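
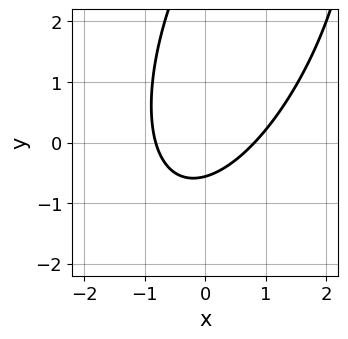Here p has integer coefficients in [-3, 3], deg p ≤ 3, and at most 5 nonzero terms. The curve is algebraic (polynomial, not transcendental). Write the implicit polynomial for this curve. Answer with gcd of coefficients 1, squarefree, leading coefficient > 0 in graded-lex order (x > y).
3*x^2 - 2*x*y + y^2 - 3*y - 2

deg p = 2.
Solving for integer coefficients yields p as stated.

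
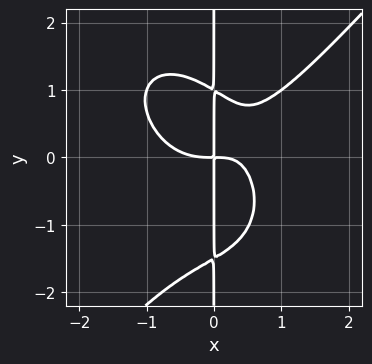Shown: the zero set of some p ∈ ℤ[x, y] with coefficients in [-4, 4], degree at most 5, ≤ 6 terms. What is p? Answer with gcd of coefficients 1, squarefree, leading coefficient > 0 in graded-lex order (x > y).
1. deg p = 4.
2. Against the integer gridlines: the visible y-axis segment lies entirely on the curve.
3. Putting this together gives p.

3*x^4 - 2*x*y^3 - 3*x^2*y - x*y^2 + 3*x*y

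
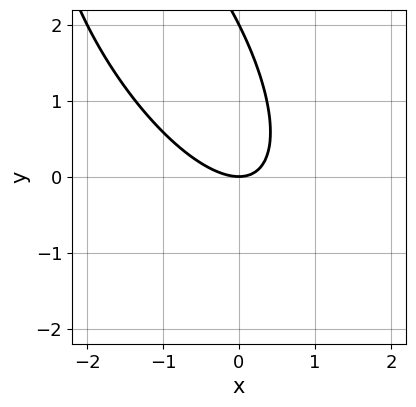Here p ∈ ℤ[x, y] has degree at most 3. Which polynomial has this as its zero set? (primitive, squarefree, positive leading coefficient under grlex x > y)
Degree: a generic line meets the curve in up to 2 points, so deg p = 2.
From the axis intercepts and sections: one x-axis crossing is at x = 0; among the integer gridlines, it crosses the y-axis at y ∈ {0, 2}.
The integer polynomial consistent with all of this is the stated p.

2*x^2 + 2*x*y + y^2 - 2*y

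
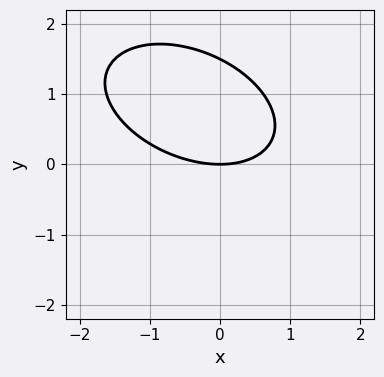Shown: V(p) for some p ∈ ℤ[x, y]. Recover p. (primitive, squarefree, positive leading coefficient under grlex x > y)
The degree is 2 — no degree-1 curve has this shape.
From the axis intercepts and sections: it meets the y-axis at y = 0 (among the integer gridlines); it meets the x-axis at x = 0 (among the integer gridlines).
Putting this together gives p.

x^2 + x*y + 2*y^2 - 3*y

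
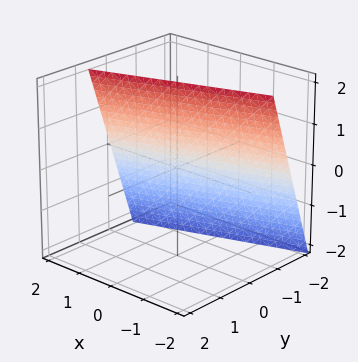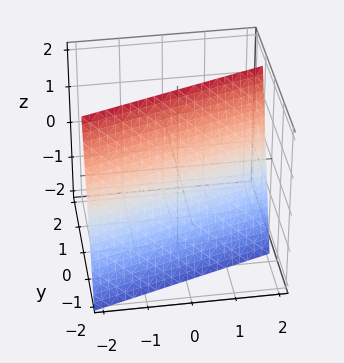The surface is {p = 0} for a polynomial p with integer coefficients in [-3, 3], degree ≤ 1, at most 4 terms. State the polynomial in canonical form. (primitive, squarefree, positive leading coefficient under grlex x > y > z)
1. Degree: every cross-section is a straight line — this is a plane, so deg p = 1.
2. From the axis intercepts and sections: one x-axis crossing is at x = 2; one z-axis crossing is at z = 2.
3. Putting this together gives p.

x - 3*y + z - 2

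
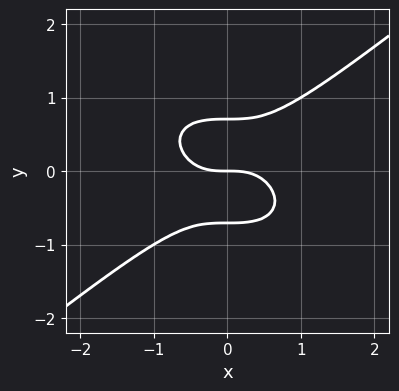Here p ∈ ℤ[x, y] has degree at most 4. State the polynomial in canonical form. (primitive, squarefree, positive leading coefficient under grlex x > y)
x^3 - 2*y^3 + y

Degree: the shape is more complex than any degree-2 curve, so deg p = 3.
Checking where it meets the axes: it meets the y-axis at y = 0 (among the integer gridlines); it meets the x-axis at x = 0 (among the integer gridlines).
The integer polynomial consistent with all of this is the stated p.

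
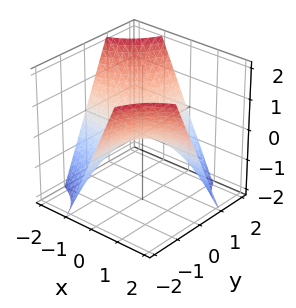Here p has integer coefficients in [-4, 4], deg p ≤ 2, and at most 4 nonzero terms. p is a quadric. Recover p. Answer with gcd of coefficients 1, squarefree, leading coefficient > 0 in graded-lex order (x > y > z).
(a) deg p = 2.
(b) Observable constraints: one z-axis crossing is at z = 0; every point of the x-axis in the box is on the surface; every point of the y-axis in the box is on the surface.
(c) Fitting integer coefficients to these (and the overall shape) gives p.

x*y + z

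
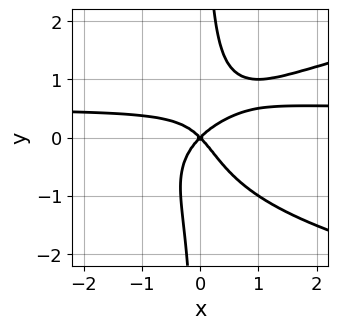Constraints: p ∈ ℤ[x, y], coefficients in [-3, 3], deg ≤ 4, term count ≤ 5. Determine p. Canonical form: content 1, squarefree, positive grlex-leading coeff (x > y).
2*x*y^3 - 2*x^2*y + x^2 - y^2

First, degree: a generic line meets the curve in up to 4 points, so deg p = 4.
Next, reading off the gridlines: one y-axis crossing is at y = 0; it crosses the x-axis at the gridline x = 0.
Finally, assembling these constraints gives the stated polynomial.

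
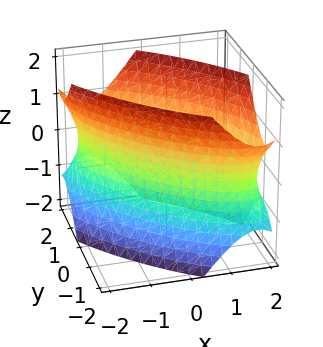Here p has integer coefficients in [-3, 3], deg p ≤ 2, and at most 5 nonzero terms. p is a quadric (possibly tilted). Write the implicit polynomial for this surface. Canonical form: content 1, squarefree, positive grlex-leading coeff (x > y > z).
First, degree: a generic line meets the surface in up to 2 points, so deg p = 2.
Then, from the visible intercepts: no z-intercept at any integer in the box.
Finally, fitting integer coefficients to these (and the overall shape) gives p.

2*x^2 + 3*x*y + 2*y^2 - z^2 - 3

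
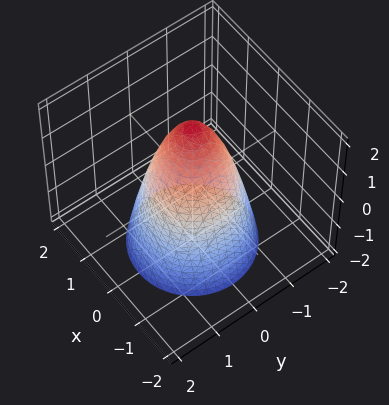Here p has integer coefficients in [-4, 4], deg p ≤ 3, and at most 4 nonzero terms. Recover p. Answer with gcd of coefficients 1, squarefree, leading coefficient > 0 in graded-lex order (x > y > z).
2*x^2 + 2*y^2 + z - 2

First, degree: a generic line meets the surface in up to 2 points, so deg p = 2.
Then, symmetry: the surface is invariant under rotation about z: p = q(x² + y², z).
Next, observable constraints: one z-axis crossing is at z = 2; a circular section at z = -1 has radius between 1 and 2.
Finally, assembling these constraints gives the stated polynomial. Check: (1, 0, 0) on the x-axis lies on the surface, and p(1, 0, 0) = 0. ✓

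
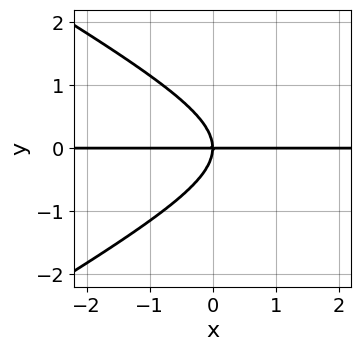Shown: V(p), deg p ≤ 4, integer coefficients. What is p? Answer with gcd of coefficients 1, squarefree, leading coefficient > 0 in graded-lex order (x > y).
First, degree: a generic line meets the curve in up to 3 points, so deg p = 3.
Next, from the axis intercepts and sections: one y-axis crossing is at y = 0; the visible x-axis segment lies entirely on the curve.
Finally, matching integer coefficients to the picture gives p.

x^2*y - 3*y^3 - 3*x*y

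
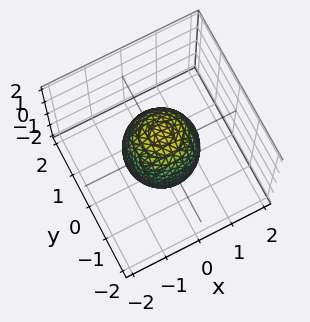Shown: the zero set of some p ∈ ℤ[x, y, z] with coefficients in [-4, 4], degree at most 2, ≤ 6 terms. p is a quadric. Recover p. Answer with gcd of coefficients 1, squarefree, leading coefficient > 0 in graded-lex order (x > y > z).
2*x^2 + 2*y^2 + z^2 - 2

1. deg p = 2. A closed, bounded, convex surface; a quadric.
2. Symmetries: it's symmetric under z → −z, forcing even powers of z; the surface is invariant under rotation about z: p = q(x² + y², z).
3. Against the integer gridlines: a circular section at z = -1 has radius between 0 and 1; the y-axis gridline crossings are at y ∈ {-1, 1}; among the integer gridlines, it crosses the x-axis at x ∈ {-1, 1}.
4. Putting this together gives p.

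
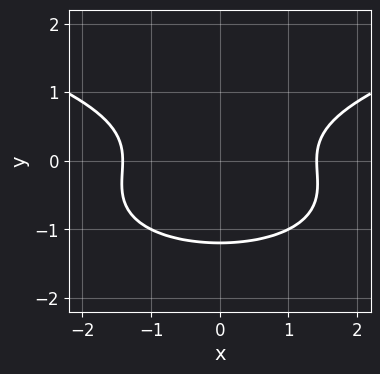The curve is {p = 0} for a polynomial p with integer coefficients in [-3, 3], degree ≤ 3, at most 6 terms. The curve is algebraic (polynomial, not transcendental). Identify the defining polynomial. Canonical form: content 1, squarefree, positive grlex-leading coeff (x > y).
2*y^3 - x^2 + y^2 + 2

(a) deg p = 3. A generic line meets the curve in up to 3 points.
(b) Symmetries: it's symmetric under x → −x, forcing even powers of x.
(c) Putting this together gives p.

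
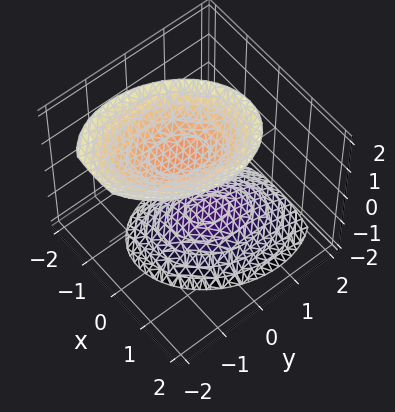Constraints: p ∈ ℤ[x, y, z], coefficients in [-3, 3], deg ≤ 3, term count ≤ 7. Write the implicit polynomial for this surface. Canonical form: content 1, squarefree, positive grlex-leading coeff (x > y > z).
3*x^2 - x*y + 2*y^2 + y*z - 2*z^2 + 3

First, there are 2 components. Treating them together as one polynomial.
Then, degree: the shape is more complex than any degree-1 surface, so deg p = 2.
Next, against the integer gridlines: the surface avoids every integer x-axis point in the box; no y-intercept at any integer in the box.
Finally, fitting integer coefficients to these (and the overall shape) gives p.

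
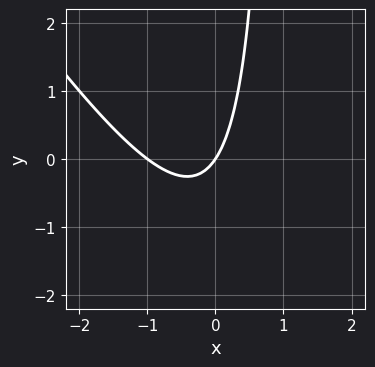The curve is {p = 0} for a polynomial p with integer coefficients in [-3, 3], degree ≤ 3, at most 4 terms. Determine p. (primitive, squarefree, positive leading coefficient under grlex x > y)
1. The degree is 2 — a generic line meets the curve in up to 2 points.
2. From the visible intercepts: the x-axis gridline crossings are at x ∈ {-1, 0}; it crosses the y-axis at the gridline y = 0.
3. Solving for integer coefficients yields p as stated.

3*x^2 + 2*x*y + 3*x - 2*y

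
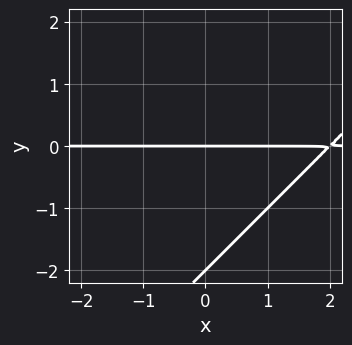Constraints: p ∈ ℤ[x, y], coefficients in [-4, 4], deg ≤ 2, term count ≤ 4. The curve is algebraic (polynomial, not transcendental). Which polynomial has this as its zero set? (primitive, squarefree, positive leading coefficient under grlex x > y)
x*y - y^2 - 2*y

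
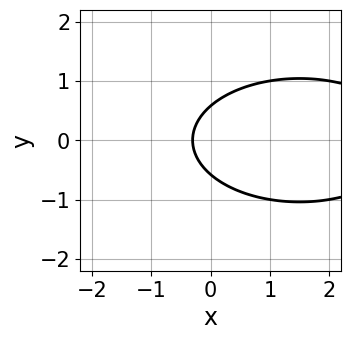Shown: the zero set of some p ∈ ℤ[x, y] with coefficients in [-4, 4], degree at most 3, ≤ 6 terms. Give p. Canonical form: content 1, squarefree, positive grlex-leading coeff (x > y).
x^2 + 3*y^2 - 3*x - 1

(a) Degree: no degree-1 curve has this shape, so deg p = 2.
(b) Symmetries: mirror symmetry y ↦ −y ⇒ only even powers of y.
(c) Fitting integer coefficients to these (and the overall shape) gives p.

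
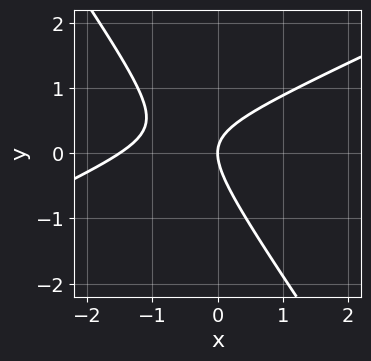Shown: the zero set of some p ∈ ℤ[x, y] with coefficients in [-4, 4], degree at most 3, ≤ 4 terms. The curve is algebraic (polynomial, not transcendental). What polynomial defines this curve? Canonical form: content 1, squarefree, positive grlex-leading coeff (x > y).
2*x^2 - 3*x*y - 3*y^2 + 3*x

1. The degree is 2 — the shape is more complex than any degree-1 curve.
2. From the visible intercepts: it crosses the y-axis at the gridline y = 0; it crosses the x-axis at the gridline x = 0.
3. These observations pin down the coefficients.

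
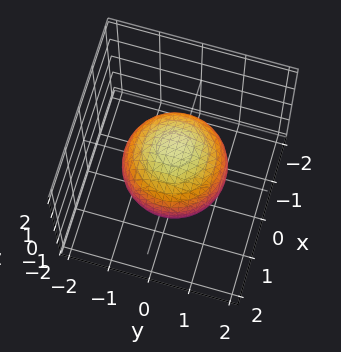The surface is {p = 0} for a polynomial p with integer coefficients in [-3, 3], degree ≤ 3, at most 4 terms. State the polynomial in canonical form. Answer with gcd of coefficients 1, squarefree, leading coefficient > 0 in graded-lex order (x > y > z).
Degree: the shape is more complex than any degree-1 surface, so deg p = 2.
Symmetries: rotational symmetry about the z-axis ⇒ p depends on x, y only through x² + y².
Checking where it meets the axes: a circular section at z = 1 has radius between 0 and 1.
Assembling these constraints gives the stated polynomial.

2*x^2 + 2*y^2 + 2*z^2 - 3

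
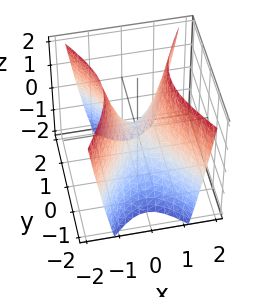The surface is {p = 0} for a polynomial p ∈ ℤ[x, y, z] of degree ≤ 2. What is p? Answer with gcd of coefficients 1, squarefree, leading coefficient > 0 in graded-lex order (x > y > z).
2*x^2 - y^2 - z

(a) Degree: a saddle surface; a quadric, so deg p = 2.
(b) Symmetries: the y ↦ −y reflection is a symmetry, so y appears only in even powers; mirror symmetry x ↦ −x ⇒ only even powers of x.
(c) From the visible intercepts: it crosses the x-axis at the gridline x = 0; one y-axis crossing is at y = 0; one z-axis crossing is at z = 0.
(d) Putting this together gives p.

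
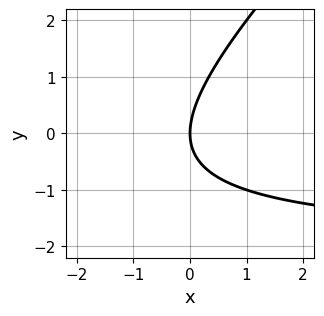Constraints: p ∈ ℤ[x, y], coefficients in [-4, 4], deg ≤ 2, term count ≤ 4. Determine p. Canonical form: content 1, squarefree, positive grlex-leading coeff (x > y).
x*y - y^2 + 2*x

Degree: a generic line meets the curve in up to 2 points, so deg p = 2.
Checking where it meets the axes: it crosses the x-axis at the gridline x = 0; it crosses the y-axis at the gridline y = 0.
Together with the visible shape, these determine p as stated.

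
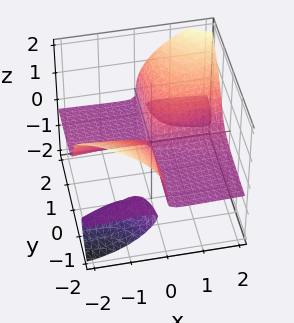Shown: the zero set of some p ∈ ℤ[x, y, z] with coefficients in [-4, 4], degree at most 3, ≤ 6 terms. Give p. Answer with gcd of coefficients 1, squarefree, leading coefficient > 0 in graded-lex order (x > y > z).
(a) I count 3 distinct pieces. Treating them together as one polynomial.
(b) The degree is 3 — the shape is more complex than any degree-2 surface.
(c) Against the integer gridlines: it meets the z-axis at z = 0 (among the integer gridlines); the visible y-axis segment lies entirely on the surface; the visible x-axis segment lies entirely on the surface.
(d) Fitting integer coefficients to these (and the overall shape) gives p.

x^2*z - 3*x*y*z + 2*z^3 - x*y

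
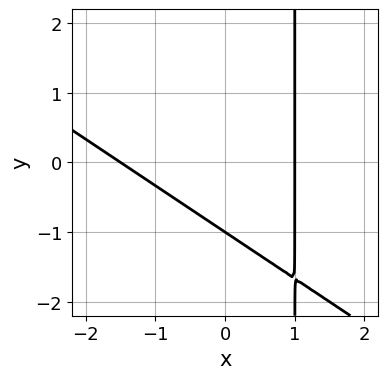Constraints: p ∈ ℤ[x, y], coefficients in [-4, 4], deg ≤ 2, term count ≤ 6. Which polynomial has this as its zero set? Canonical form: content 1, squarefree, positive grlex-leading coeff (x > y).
2*x^2 + 3*x*y + x - 3*y - 3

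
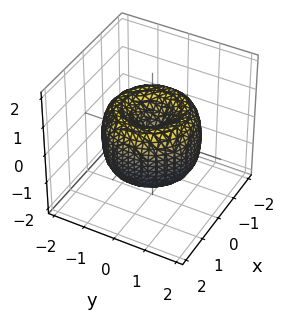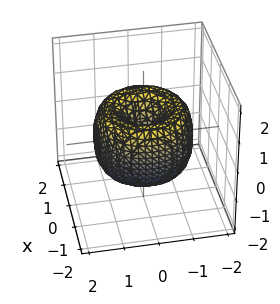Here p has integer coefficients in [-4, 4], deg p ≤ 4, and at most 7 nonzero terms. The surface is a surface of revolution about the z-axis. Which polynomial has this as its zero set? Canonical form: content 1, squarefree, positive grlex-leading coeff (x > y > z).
x^4 + 2*x^2*y^2 + y^4 - 2*x^2 - 2*y^2 + z^2

First, degree: a generic line meets the surface in up to 4 points, so deg p = 4.
Then, symmetries: the z-axis is an axis of rotation, so x and y enter only as x² + y².
Then, from the visible intercepts: one y-axis crossing is at y = 0; it crosses the x-axis at the gridline x = 0.
Finally, putting this together gives p.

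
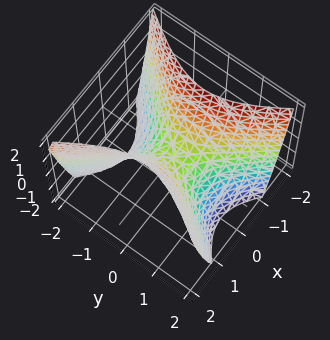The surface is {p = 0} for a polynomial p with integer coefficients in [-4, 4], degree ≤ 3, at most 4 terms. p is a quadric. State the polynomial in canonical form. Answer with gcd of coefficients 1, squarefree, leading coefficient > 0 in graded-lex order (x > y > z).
First, degree: a saddle surface; a quadric, so deg p = 2.
Next, symmetries: it's symmetric under x → −x, forcing even powers of x; it's symmetric under y → −y, forcing even powers of y.
Next, against the integer gridlines: it crosses the y-axis at the gridline y = 0; one x-axis crossing is at x = 0; it crosses the z-axis at the gridline z = 0.
Finally, assembling these constraints gives the stated polynomial.

3*x^2 - 2*y^2 - 2*z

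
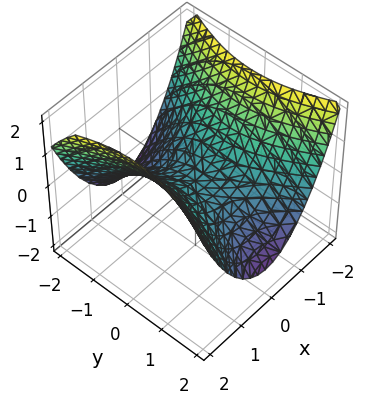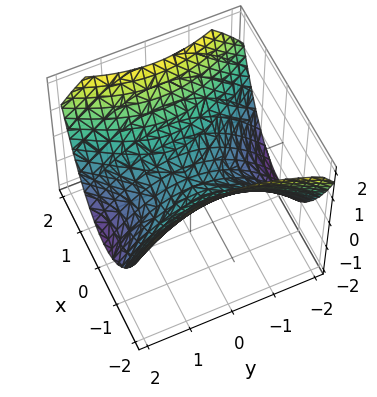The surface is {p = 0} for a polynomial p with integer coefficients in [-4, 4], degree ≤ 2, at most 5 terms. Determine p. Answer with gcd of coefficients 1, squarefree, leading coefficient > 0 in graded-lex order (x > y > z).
(a) Degree: a hyperbolic paraboloid; a quadric, so deg p = 2.
(b) Symmetries: mirror symmetry y ↦ −y ⇒ only even powers of y; mirror symmetry x ↦ −x ⇒ only even powers of x.
(c) Observable constraints: one x-axis crossing is at x = 0; it meets the y-axis at y = 0 (among the integer gridlines); it crosses the z-axis at the gridline z = 0.
(d) Putting this together gives p.

2*x^2 - y^2 - 3*z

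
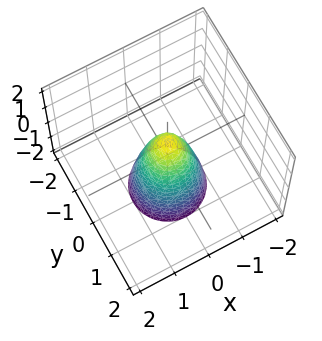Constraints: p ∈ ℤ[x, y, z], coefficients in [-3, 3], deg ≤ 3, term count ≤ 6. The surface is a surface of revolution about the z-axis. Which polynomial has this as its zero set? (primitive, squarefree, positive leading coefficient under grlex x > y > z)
3*x^2 + 3*y^2 + z - 1

First, the degree is 2 — the shape is more complex than any degree-1 surface.
Next, symmetries: rotational symmetry about the z-axis ⇒ p depends on x, y only through x² + y².
Next, against the integer gridlines: a circular section at z = -2 has radius exactly 1; it crosses the z-axis at the gridline z = 1.
Finally, solving for integer coefficients yields p as stated.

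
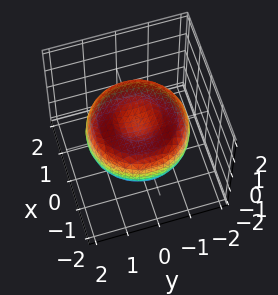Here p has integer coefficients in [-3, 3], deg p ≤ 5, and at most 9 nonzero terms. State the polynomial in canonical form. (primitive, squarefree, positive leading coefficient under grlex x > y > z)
x^4 + 2*x^2*y^2 + y^4 - 2*x^2 - 2*y^2 + 3*z^2 - 1

First, the degree is 4 — the shape is more complex than any degree-3 surface.
Then, symmetry: every cross-section ⟂ z is a circle, so x, y appear only via x² + y².
Then, reading off the gridlines: a circular section at z = 0 has radius between 1 and 2.
Finally, fitting integer coefficients to these (and the overall shape) gives p.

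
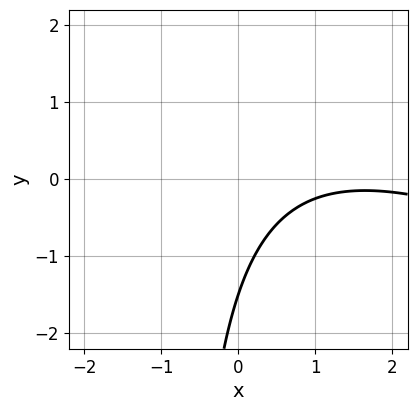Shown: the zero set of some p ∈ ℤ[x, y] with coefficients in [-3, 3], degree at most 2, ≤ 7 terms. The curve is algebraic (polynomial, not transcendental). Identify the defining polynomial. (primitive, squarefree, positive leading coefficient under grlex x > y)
x^2 + 2*x*y - 3*x + 2*y + 3

(a) deg p = 2.
(b) From the axis intercepts and sections: no x-intercept at any integer in the box.
(c) These observations pin down the coefficients.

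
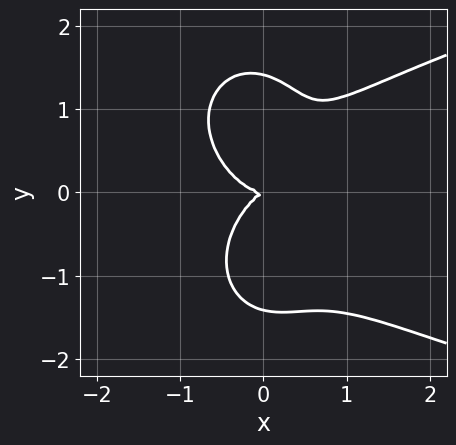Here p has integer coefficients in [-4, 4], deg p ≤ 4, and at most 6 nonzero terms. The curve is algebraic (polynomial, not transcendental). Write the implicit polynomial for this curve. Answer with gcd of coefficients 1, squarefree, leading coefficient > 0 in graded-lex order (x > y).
First, deg p = 4. A generic line meets the curve in up to 4 points.
Next, reading off the gridlines: one x-axis crossing is at x = 0; it meets the y-axis at y = 0 (among the integer gridlines).
Finally, fitting integer coefficients to these (and the overall shape) gives p.

2*x^2*y^2 + y^4 - 3*x^3 + x*y - 2*y^2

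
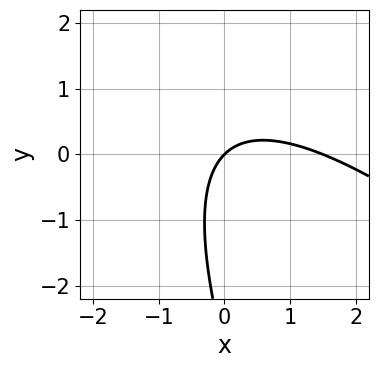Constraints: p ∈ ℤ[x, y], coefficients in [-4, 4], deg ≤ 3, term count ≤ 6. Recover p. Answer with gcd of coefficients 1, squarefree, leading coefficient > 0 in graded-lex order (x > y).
deg p = 2. A generic line meets the curve in up to 2 points.
Observable constraints: one y-axis crossing is at y = 0; it crosses the x-axis at the gridline x = 0.
Putting this together gives p.

2*x^2 + 3*x*y + y^2 - 3*x + 3*y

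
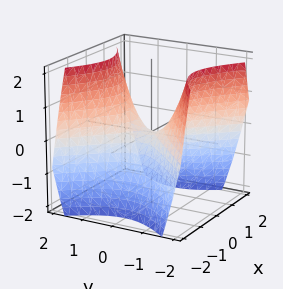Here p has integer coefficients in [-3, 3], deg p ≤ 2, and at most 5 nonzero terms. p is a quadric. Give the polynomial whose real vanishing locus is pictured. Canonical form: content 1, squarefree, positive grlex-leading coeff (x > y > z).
x^2 - y^2 + z

Degree: a saddle surface; a quadric, so deg p = 2.
Symmetries: it's symmetric under y → −y, forcing even powers of y; the x ↦ −x reflection is a symmetry, so x appears only in even powers.
From the visible intercepts: it crosses the y-axis at the gridline y = 0; one x-axis crossing is at x = 0.
Solving for integer coefficients yields p as stated.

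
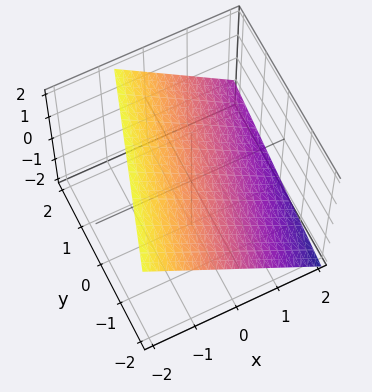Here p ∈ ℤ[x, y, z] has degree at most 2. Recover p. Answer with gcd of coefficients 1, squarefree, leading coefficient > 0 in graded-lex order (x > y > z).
3*x - y + 3*z - 2

(a) Degree: every cross-section is a straight line — this is a plane, so deg p = 1.
(b) From the axis intercepts and sections: it meets the y-axis at y = -2 (among the integer gridlines).
(c) Fitting integer coefficients to these (and the overall shape) gives p.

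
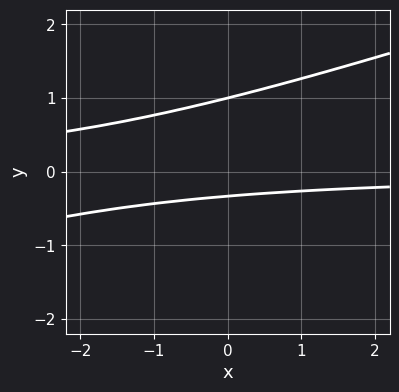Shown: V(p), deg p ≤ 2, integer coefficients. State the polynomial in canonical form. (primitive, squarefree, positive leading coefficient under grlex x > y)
x*y - 3*y^2 + 2*y + 1

1. Degree: no degree-1 curve has this shape, so deg p = 2.
2. From the axis intercepts and sections: one y-axis crossing is at y = 1; it misses every integer gridline on the x-axis.
3. Solving for integer coefficients yields p as stated.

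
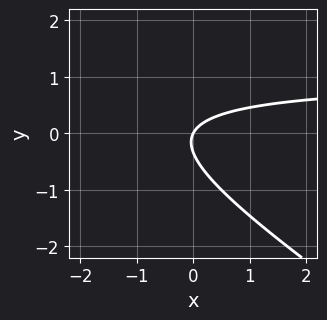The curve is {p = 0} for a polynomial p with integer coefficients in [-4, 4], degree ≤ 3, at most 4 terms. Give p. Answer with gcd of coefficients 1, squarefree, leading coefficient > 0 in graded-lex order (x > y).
2*x*y + 3*y^2 - 2*x + y

The degree is 2 — the shape is more complex than any degree-1 curve.
From the axis intercepts and sections: it meets the x-axis at x = 0 (among the integer gridlines); it meets the y-axis at y = 0 (among the integer gridlines).
The integer polynomial consistent with all of this is the stated p.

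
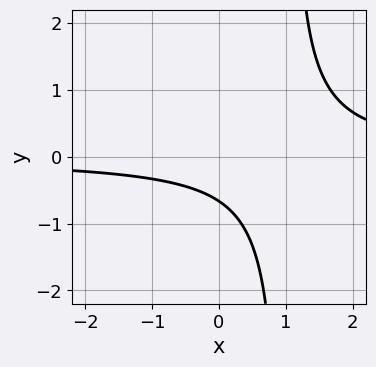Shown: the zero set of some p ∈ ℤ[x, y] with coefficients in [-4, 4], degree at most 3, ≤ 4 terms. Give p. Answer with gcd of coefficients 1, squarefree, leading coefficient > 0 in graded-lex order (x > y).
(a) The degree is 2 — a generic line meets the curve in up to 2 points.
(b) Against the integer gridlines: it misses every integer gridline on the x-axis.
(c) These observations pin down the coefficients.

3*x*y - 3*y - 2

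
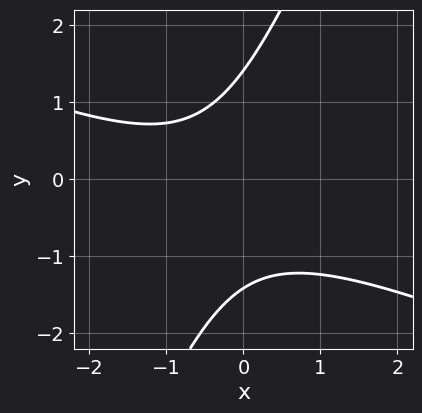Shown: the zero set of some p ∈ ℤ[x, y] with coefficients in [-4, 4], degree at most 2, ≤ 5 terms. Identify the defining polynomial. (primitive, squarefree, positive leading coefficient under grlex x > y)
x^2 + 2*x*y - y^2 + x + 2

deg p = 2.
Against the integer gridlines: the curve avoids every integer x-axis point in the box.
These observations pin down the coefficients.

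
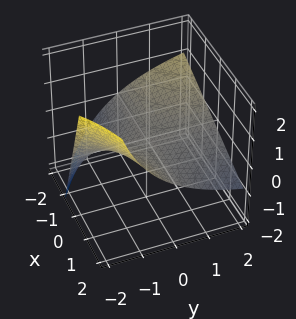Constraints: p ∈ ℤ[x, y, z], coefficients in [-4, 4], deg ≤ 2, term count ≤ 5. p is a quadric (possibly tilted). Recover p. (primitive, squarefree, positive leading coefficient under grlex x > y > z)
x*y + y*z + 3*z

First, deg p = 2. No degree-1 surface has this shape.
Next, observable constraints: it meets the z-axis at z = 0 (among the integer gridlines); the visible y-axis segment lies entirely on the surface; every point of the x-axis in the box is on the surface.
Finally, together with the visible shape, these determine p as stated.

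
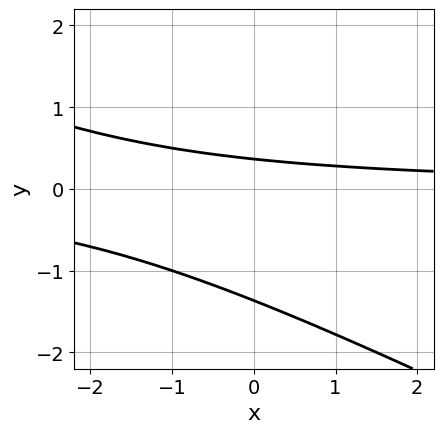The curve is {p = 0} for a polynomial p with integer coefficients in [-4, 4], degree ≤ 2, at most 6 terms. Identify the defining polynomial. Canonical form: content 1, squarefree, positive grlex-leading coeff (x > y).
x*y + 2*y^2 + 2*y - 1

(a) Degree: no degree-1 curve has this shape, so deg p = 2.
(b) Reading off the gridlines: it misses every integer gridline on the x-axis.
(c) Fitting integer coefficients to these (and the overall shape) gives p.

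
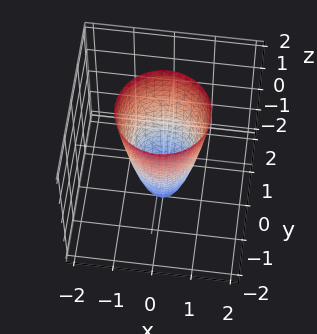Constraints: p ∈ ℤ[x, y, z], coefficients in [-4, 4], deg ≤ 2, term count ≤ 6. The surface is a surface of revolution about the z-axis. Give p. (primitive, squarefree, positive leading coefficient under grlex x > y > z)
3*x^2 + 3*y^2 - z - 2

(a) Degree: the shape is more complex than any degree-1 surface, so deg p = 2.
(b) Symmetry: every cross-section ⟂ z is a circle, so x, y appear only via x² + y².
(c) Observable constraints: a circular section at z = -1 has radius between 0 and 1; it crosses the z-axis at the gridline z = -2.
(d) The integer polynomial consistent with all of this is the stated p.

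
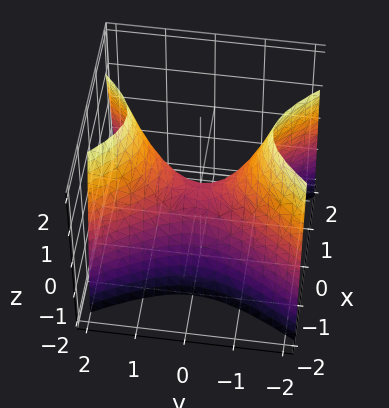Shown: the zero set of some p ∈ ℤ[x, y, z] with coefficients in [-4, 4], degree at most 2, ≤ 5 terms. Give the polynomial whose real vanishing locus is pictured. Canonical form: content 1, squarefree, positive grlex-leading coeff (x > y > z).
2*x^2 - y^2 + z

(a) The degree is 2 — a hyperbolic paraboloid; a quadric.
(b) Symmetries: it's symmetric under x → −x, forcing even powers of x; the y ↦ −y reflection is a symmetry, so y appears only in even powers.
(c) Reading off the gridlines: it meets the z-axis at z = 0 (among the integer gridlines); one y-axis crossing is at y = 0; one x-axis crossing is at x = 0.
(d) Matching integer coefficients to the picture gives p.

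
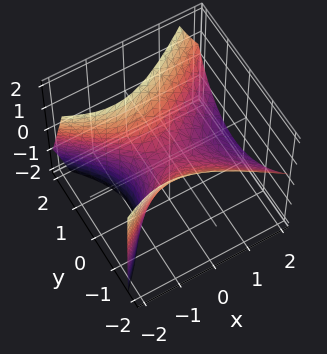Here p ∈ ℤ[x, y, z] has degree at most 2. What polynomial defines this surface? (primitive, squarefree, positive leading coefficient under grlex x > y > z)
2*x^2 + 2*x*z - 3*y^2 - y*z + 3*z

First, degree: a generic line meets the surface in up to 2 points, so deg p = 2.
Next, from the axis intercepts and sections: it crosses the z-axis at the gridline z = 0; it crosses the x-axis at the gridline x = 0.
Finally, matching integer coefficients to the picture gives p.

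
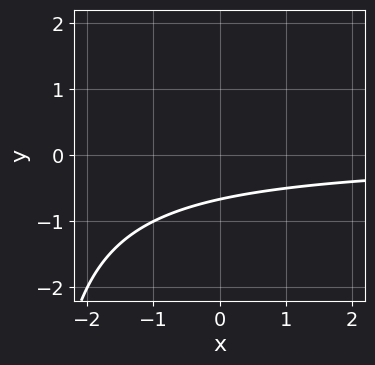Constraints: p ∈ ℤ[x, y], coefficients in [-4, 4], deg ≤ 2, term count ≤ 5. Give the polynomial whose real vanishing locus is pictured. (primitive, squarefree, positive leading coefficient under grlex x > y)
deg p = 2. A generic line meets the curve in up to 2 points.
Against the integer gridlines: the curve avoids every integer x-axis point in the box.
These observations pin down the coefficients.

x*y + 3*y + 2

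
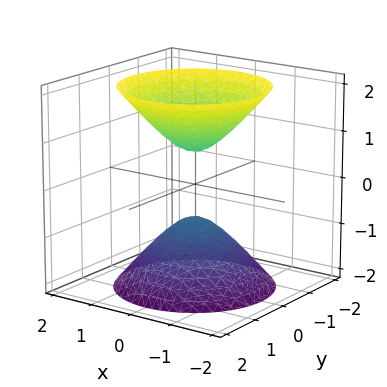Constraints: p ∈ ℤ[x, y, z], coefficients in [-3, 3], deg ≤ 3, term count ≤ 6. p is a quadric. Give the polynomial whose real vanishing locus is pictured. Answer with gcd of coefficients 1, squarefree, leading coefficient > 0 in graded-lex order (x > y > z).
3*x^2 + 3*y^2 - 2*z^2 + 1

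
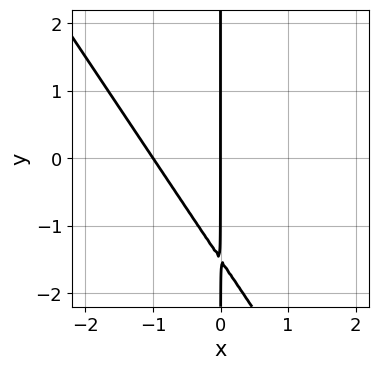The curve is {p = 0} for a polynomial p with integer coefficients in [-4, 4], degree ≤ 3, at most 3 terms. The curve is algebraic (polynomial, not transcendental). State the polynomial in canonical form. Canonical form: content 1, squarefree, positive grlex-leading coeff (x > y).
3*x^2 + 2*x*y + 3*x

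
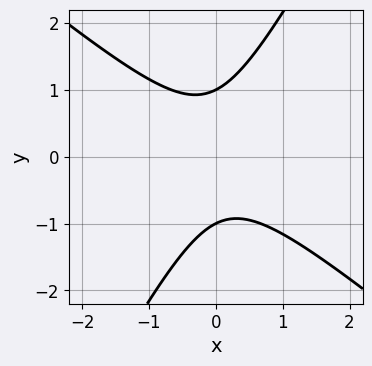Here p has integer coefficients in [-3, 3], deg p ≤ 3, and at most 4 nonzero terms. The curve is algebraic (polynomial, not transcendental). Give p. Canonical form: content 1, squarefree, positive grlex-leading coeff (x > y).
3*x^2 + 2*x*y - 2*y^2 + 2

(a) Degree: the shape is more complex than any degree-1 curve, so deg p = 2.
(b) Observable constraints: no x-intercept at any integer in the box; the y-axis gridline crossings are at y ∈ {-1, 1}.
(c) Fitting integer coefficients to these (and the overall shape) gives p.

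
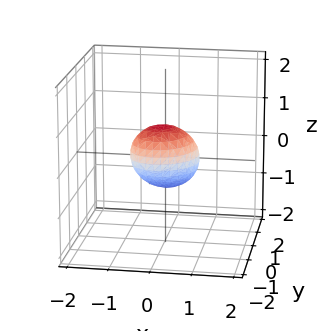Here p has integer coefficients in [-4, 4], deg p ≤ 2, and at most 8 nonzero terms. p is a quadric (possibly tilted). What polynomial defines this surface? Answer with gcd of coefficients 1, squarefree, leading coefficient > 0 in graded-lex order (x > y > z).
Degree: no degree-1 surface has this shape, so deg p = 2.
The integer polynomial consistent with all of this is the stated p.

3*x^2 - x*y + 3*y^2 + 2*y*z + 3*z^2 - 2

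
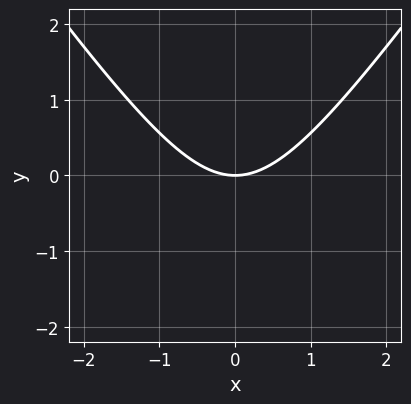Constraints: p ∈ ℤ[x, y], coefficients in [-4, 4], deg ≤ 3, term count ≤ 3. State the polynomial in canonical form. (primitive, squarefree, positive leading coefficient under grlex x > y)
2*x^2 - y^2 - 3*y

(a) deg p = 2. The shape is more complex than any degree-1 curve.
(b) Symmetries: the x ↦ −x reflection is a symmetry, so x appears only in even powers.
(c) Checking where it meets the axes: one x-axis crossing is at x = 0; it crosses the y-axis at the gridline y = 0.
(d) These observations pin down the coefficients.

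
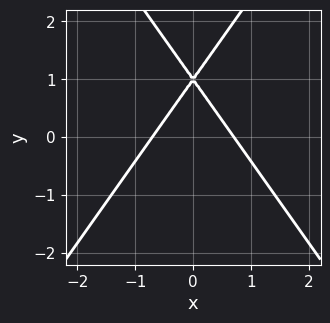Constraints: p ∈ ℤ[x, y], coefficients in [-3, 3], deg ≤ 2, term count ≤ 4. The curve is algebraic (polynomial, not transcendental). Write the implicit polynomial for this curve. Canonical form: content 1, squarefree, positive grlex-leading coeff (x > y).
The degree is 2 — the shape is more complex than any degree-1 curve.
Symmetries: mirror symmetry x ↦ −x ⇒ only even powers of x.
Reading off the gridlines: it meets the y-axis at y = 1 (among the integer gridlines).
Matching integer coefficients to the picture gives p.

2*x^2 - y^2 + 2*y - 1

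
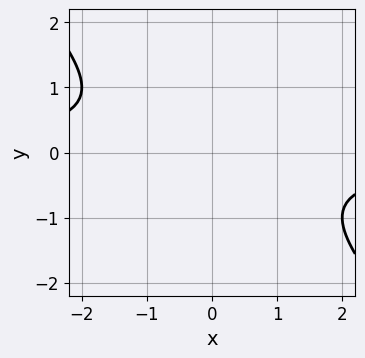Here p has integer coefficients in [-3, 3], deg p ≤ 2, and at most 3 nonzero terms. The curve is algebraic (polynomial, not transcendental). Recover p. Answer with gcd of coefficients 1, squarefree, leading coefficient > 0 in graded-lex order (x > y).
x*y + y^2 + 1

(a) deg p = 2. The shape is more complex than any degree-1 curve.
(b) Against the integer gridlines: no x-intercept at any integer in the box; the curve avoids every integer y-axis point in the box.
(c) Together with the visible shape, these determine p as stated.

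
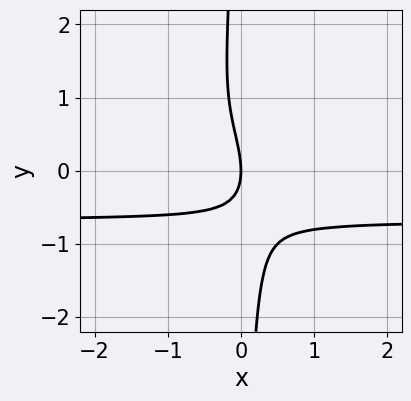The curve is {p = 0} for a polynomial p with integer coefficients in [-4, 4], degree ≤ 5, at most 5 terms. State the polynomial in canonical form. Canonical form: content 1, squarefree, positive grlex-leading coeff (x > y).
2*x*y^3 + 2*x*y + y^2 + 2*x

First, degree: a generic line meets the curve in up to 4 points, so deg p = 4.
Next, against the integer gridlines: it crosses the x-axis at the gridline x = 0; it meets the y-axis at y = 0 (among the integer gridlines).
Finally, assembling these constraints gives the stated polynomial.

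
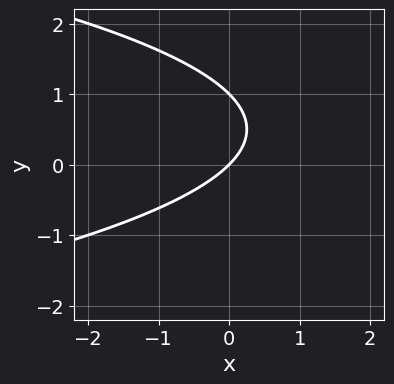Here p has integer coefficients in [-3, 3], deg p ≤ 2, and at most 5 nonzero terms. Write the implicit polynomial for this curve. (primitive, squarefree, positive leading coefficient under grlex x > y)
y^2 + x - y

1. The degree is 2 — a generic line meets the curve in up to 2 points.
2. Observable constraints: it crosses the x-axis at the gridline x = 0; among the integer gridlines, it crosses the y-axis at y ∈ {0, 1}.
3. Solving for integer coefficients yields p as stated.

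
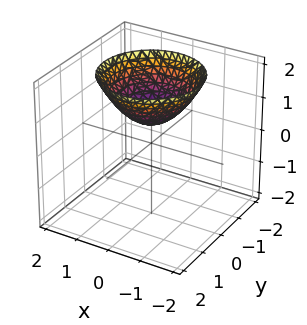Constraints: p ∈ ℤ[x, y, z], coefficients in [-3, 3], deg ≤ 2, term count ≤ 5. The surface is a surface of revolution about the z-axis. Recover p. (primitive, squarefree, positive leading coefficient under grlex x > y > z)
2*x^2 + 2*y^2 - 3*z + 2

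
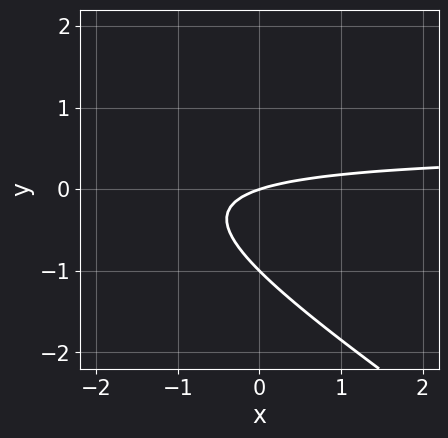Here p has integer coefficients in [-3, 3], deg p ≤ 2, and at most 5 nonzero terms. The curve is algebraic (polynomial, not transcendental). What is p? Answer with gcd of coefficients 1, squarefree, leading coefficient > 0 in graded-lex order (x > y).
2*x*y + 3*y^2 - x + 3*y

First, the degree is 2 — a generic line meets the curve in up to 2 points.
Then, observable constraints: the y-axis gridline crossings are at y ∈ {-1, 0}; it crosses the x-axis at the gridline x = 0.
Finally, putting this together gives p.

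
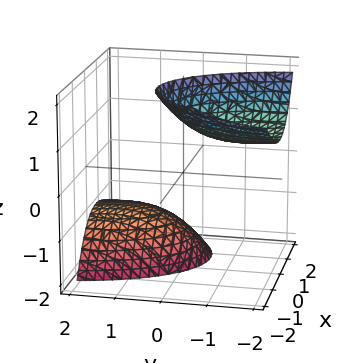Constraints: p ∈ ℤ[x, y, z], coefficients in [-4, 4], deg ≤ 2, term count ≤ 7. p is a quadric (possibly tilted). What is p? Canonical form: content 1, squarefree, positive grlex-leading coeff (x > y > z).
3*x^2 + 2*x*z + y^2 + 3*y*z - z^2 + 3

1. The picture has 2 separate pieces. Treating them together as one polynomial.
2. The degree is 2 — no degree-1 surface has this shape.
3. Reading off the gridlines: the surface avoids every integer y-axis point in the box; the surface avoids every integer x-axis point in the box.
4. Assembling these constraints gives the stated polynomial.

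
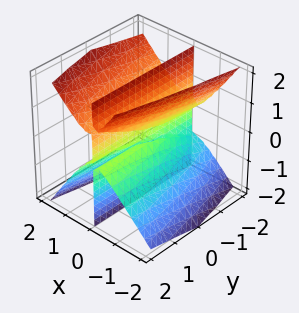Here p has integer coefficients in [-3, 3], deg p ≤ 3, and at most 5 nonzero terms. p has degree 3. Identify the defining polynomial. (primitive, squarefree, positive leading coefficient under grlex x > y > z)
3*x^3 - x^2*z + x*y*z - 2*x*z^2

(a) I count 2 distinct pieces. Treating them together as one polynomial.
(b) Degree: no degree-2 surface has this shape, so deg p = 3.
(c) Reading off the gridlines: the visible y-axis segment lies entirely on the surface; the visible z-axis segment lies entirely on the surface; it meets the x-axis at x = 0 (among the integer gridlines).
(d) Together with the visible shape, these determine p as stated.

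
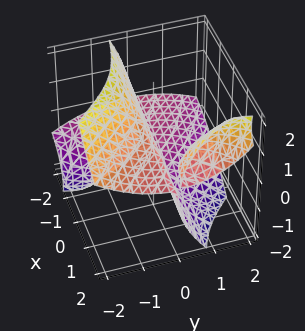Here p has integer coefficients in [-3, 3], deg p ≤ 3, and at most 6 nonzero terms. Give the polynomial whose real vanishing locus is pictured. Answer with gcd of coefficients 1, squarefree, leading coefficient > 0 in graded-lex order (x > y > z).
3*x*y*z - y^3 - z^3 - y*z - y

(a) The picture has 3 separate pieces.
(b) Degree: the shape is more complex than any degree-2 surface, so deg p = 3.
(c) Checking where it meets the axes: one y-axis crossing is at y = 0; the visible x-axis segment lies entirely on the surface.
(d) Fitting integer coefficients to these (and the overall shape) gives p.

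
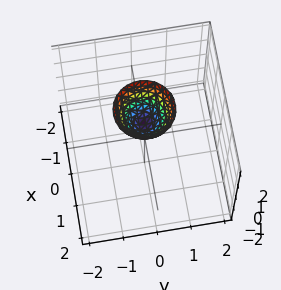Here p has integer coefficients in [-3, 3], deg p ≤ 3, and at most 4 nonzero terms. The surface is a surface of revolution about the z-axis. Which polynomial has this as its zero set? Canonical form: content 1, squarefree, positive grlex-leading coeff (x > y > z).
3*x^2 + 3*y^2 - 2*z + 2

First, degree: the shape is more complex than any degree-1 surface, so deg p = 2.
Next, symmetries: every cross-section ⟂ z is a circle, so x, y appear only via x² + y².
Then, against the integer gridlines: it crosses the z-axis at the gridline z = 1; it misses every integer gridline on the y-axis; a circular section at z = 2 has radius between 0 and 1; the surface avoids every integer x-axis point in the box.
Finally, putting this together gives p.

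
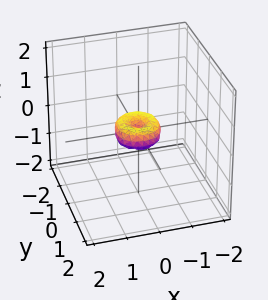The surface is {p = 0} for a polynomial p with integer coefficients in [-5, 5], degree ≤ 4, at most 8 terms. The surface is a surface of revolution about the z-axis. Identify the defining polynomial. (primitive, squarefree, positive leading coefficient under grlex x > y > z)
2*x^4 + 4*x^2*y^2 + 2*y^4 - x^2 - y^2 + z^2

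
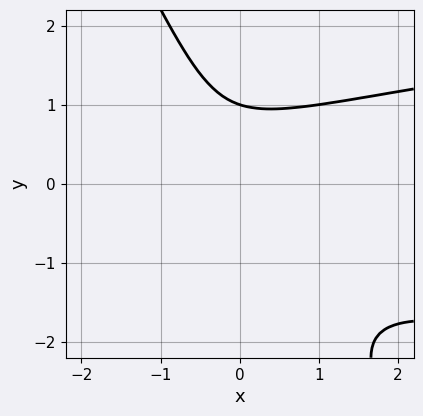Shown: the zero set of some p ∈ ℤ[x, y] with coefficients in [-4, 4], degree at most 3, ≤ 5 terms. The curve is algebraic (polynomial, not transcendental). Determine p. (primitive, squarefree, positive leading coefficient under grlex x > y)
2*x*y^2 + y^3 - x^2 - x - 1

1. deg p = 3. A generic line meets the curve in up to 3 points.
2. From the axis intercepts and sections: the curve avoids every integer x-axis point in the box; it crosses the y-axis at the gridline y = 1.
3. Putting this together gives p.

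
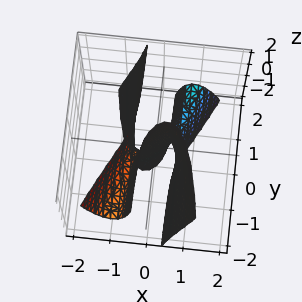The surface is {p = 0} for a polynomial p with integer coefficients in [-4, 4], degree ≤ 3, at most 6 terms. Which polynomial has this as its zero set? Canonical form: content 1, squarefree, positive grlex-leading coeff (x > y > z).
3*x^3 - x^2*y + x*y*z - x + y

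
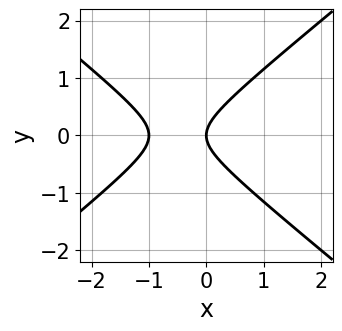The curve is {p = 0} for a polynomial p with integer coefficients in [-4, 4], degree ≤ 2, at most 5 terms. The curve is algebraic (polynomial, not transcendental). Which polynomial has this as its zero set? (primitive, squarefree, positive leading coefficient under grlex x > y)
1. Degree: no degree-1 curve has this shape, so deg p = 2.
2. Symmetries: the y ↦ −y reflection is a symmetry, so y appears only in even powers.
3. Observable constraints: among the integer gridlines, it crosses the x-axis at x ∈ {-1, 0}; one y-axis crossing is at y = 0.
4. The integer polynomial consistent with all of this is the stated p.

2*x^2 - 3*y^2 + 2*x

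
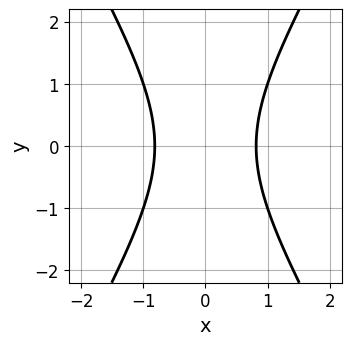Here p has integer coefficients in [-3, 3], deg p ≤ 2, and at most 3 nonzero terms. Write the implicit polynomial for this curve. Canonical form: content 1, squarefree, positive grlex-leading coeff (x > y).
(a) The degree is 2 — the shape is more complex than any degree-1 curve.
(b) Symmetries: mirror symmetry x ↦ −x ⇒ only even powers of x; mirror symmetry y ↦ −y ⇒ only even powers of y.
(c) Reading off the gridlines: no y-intercept at any integer in the box.
(d) Matching integer coefficients to the picture gives p.

3*x^2 - y^2 - 2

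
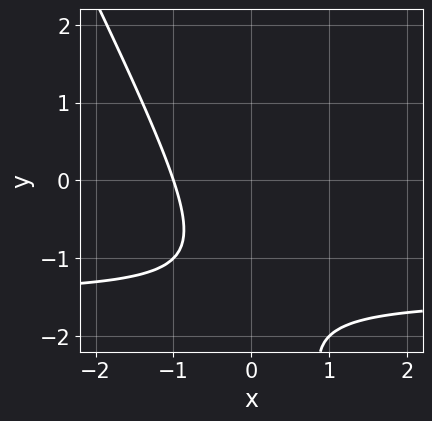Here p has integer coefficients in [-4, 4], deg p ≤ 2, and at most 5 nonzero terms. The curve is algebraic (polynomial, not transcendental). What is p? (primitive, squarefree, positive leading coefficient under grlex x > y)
deg p = 2. A generic line meets the curve in up to 2 points.
Against the integer gridlines: it misses every integer gridline on the y-axis; it meets the x-axis at x = -1 (among the integer gridlines).
Together with the visible shape, these determine p as stated.

2*x*y + y^2 + 3*x + 3*y + 3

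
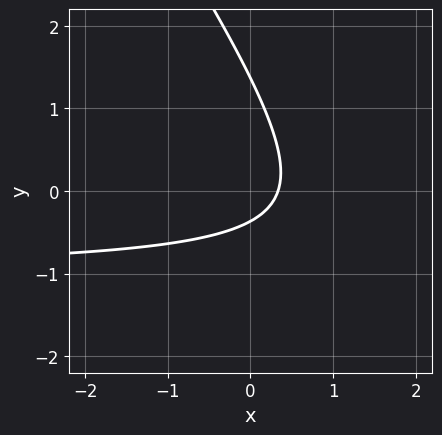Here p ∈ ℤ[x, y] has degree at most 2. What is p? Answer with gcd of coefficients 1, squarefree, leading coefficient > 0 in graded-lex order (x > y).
3*x*y + 2*y^2 + 3*x - 2*y - 1

1. The degree is 2 — the shape is more complex than any degree-1 curve.
2. Matching integer coefficients to the picture gives p.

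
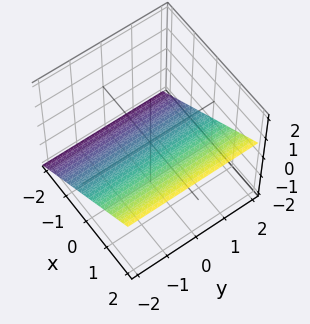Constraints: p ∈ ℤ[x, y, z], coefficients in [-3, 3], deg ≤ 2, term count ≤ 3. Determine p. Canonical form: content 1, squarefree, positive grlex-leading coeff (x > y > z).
2*x - 3*z - 2

(a) deg p = 1. Every cross-section is a straight line — this is a plane.
(b) Against the integer gridlines: one x-axis crossing is at x = 1; it misses every integer gridline on the y-axis.
(c) Putting this together gives p.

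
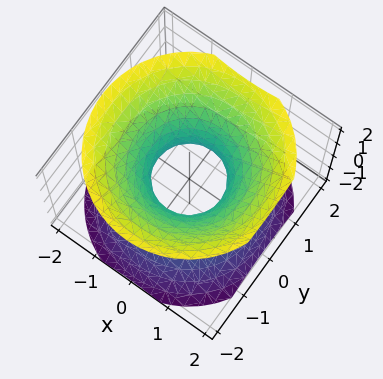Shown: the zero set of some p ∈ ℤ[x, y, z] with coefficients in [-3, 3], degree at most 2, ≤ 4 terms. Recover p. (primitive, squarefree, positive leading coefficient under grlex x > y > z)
deg p = 2. An hourglass — one-sheet hyperboloid; a quadric.
Symmetries: the z ↦ −z reflection is a symmetry, so z appears only in even powers; the surface is invariant under rotation about z: p = q(x² + y², z).
From the visible intercepts: a circular section at z = 0 has radius between 0 and 1; no z-intercept at any integer in the box.
Matching integer coefficients to the picture gives p.

3*x^2 + 3*y^2 - 3*z^2 - 2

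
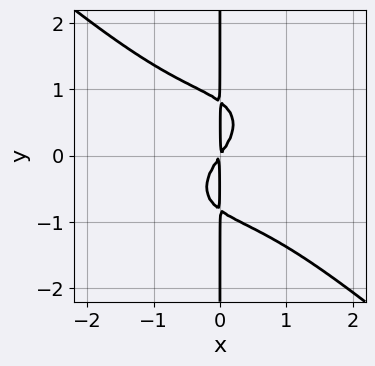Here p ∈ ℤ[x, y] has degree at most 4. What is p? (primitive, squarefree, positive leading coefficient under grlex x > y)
2*x^4 + 3*x*y^3 + 3*x^2 - 2*x*y

First, degree: the shape is more complex than any degree-3 curve, so deg p = 4.
Next, from the visible intercepts: every point of the y-axis in the box is on the curve.
Finally, together with the visible shape, these determine p as stated.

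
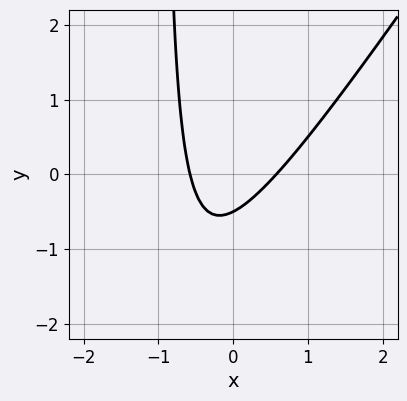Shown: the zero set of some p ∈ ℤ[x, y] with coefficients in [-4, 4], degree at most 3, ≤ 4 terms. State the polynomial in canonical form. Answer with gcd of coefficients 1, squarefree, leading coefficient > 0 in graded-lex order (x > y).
3*x^2 - 2*x*y - 2*y - 1

Degree: a generic line meets the curve in up to 2 points, so deg p = 2.
Solving for integer coefficients yields p as stated.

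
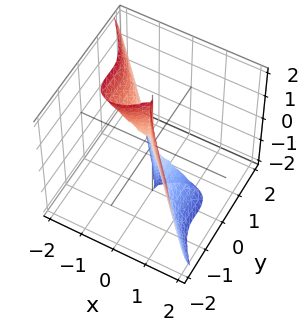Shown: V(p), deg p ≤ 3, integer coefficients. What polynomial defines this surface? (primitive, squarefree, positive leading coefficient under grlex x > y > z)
3*x^3 + 2*x^2*z + x*y^2 + 3*y^3

First, degree: the shape is more complex than any degree-2 surface, so deg p = 3.
Next, from the axis intercepts and sections: it crosses the x-axis at the gridline x = 0; one y-axis crossing is at y = 0; the visible z-axis segment lies entirely on the surface.
Finally, fitting integer coefficients to these (and the overall shape) gives p.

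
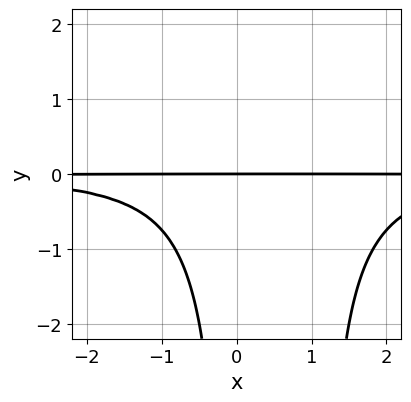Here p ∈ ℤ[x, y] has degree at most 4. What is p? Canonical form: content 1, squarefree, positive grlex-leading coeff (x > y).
(a) Degree: no degree-3 curve has this shape, so deg p = 4.
(b) Checking where it meets the axes: one y-axis crossing is at y = 0; every point of the x-axis in the box is on the curve.
(c) Solving for integer coefficients yields p as stated.

2*x^2*y^2 - 2*x*y^2 + 3*y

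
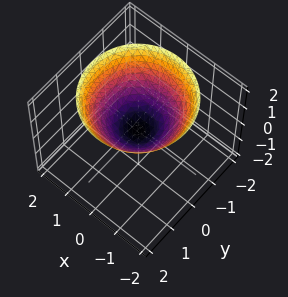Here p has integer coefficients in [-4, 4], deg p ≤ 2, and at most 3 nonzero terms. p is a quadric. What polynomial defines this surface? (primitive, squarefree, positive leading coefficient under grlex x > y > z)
1. Degree: a paraboloid; a quadric, so deg p = 2.
2. Symmetries: the surface is invariant under rotation about z: p = q(x² + y², z).
3. From the visible intercepts: a circular section at z = 1 has radius between 1 and 2; one z-axis crossing is at z = 0; it meets the x-axis at x = 0 (among the integer gridlines); it meets the y-axis at y = 0 (among the integer gridlines).
4. Putting this together gives p.

2*x^2 + 2*y^2 - 3*z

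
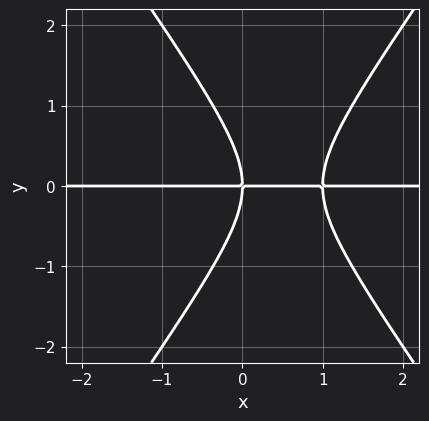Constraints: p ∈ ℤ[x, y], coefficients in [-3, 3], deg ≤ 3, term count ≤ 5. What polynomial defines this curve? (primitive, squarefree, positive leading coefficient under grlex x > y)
2*x^2*y - y^3 - 2*x*y

Degree: the shape is more complex than any degree-2 curve, so deg p = 3.
Against the integer gridlines: every point of the x-axis in the box is on the curve; it meets the y-axis at y = 0 (among the integer gridlines).
The integer polynomial consistent with all of this is the stated p.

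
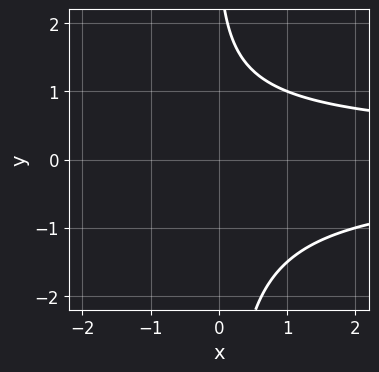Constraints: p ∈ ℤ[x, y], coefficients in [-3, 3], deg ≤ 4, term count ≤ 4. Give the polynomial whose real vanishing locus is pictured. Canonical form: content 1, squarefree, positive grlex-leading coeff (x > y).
(a) deg p = 3. A generic line meets the curve in up to 3 points.
(b) Observable constraints: no x-intercept at any integer in the box; no y-intercept at any integer in the box.
(c) Matching integer coefficients to the picture gives p.

2*x*y^2 + y - 3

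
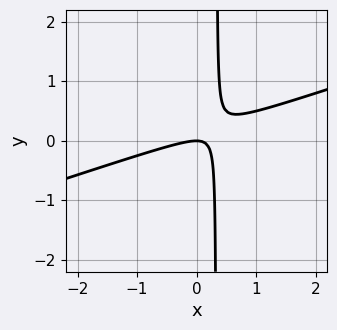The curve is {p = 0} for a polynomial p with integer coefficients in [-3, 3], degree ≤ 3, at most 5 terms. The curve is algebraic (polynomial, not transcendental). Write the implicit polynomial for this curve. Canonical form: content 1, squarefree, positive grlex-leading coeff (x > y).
x^2 - 3*x*y + y

The degree is 2 — a generic line meets the curve in up to 2 points.
From the axis intercepts and sections: it crosses the y-axis at the gridline y = 0; one x-axis crossing is at x = 0.
Matching integer coefficients to the picture gives p.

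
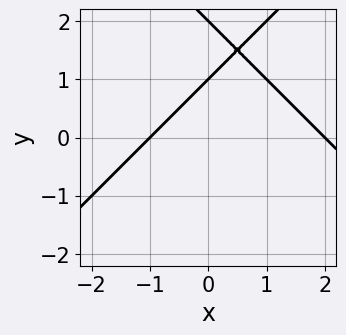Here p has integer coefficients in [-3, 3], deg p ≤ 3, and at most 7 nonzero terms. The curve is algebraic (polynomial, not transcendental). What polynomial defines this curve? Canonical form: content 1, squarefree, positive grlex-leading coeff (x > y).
Degree: the shape is more complex than any degree-1 curve, so deg p = 2.
Against the integer gridlines: among the integer gridlines, it crosses the x-axis at x ∈ {-1, 2}; the y-axis gridline crossings are at y ∈ {1, 2}.
Fitting integer coefficients to these (and the overall shape) gives p.

x^2 - y^2 - x + 3*y - 2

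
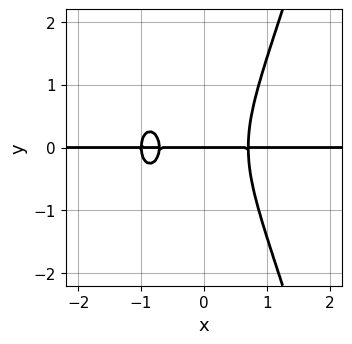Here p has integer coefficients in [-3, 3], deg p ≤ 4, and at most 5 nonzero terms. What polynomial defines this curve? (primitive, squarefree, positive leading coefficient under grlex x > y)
2*x^3*y + 2*x^2*y - y^3 - x*y - y

1. The degree is 4 — no degree-3 curve has this shape.
2. From the visible intercepts: it crosses the y-axis at the gridline y = 0; every point of the x-axis in the box is on the curve.
3. Matching integer coefficients to the picture gives p.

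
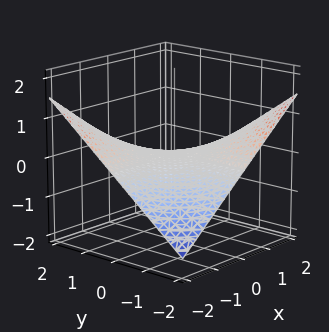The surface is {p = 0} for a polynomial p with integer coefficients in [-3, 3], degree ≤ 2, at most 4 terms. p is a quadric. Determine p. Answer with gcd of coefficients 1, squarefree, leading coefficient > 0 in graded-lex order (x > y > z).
x*y + 3*z

(a) The degree is 2 — a hyperbolic paraboloid; a quadric.
(b) From the visible intercepts: the visible y-axis segment lies entirely on the surface; it crosses the z-axis at the gridline z = 0; every point of the x-axis in the box is on the surface.
(c) Fitting integer coefficients to these (and the overall shape) gives p.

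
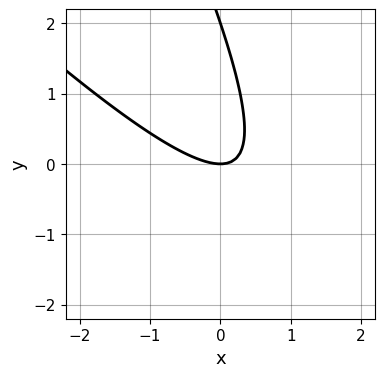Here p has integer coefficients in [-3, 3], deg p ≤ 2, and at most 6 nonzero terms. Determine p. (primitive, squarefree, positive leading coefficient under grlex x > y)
2*x^2 + 3*x*y + y^2 - 2*y

deg p = 2. The shape is more complex than any degree-1 curve.
Reading off the gridlines: among the integer gridlines, it crosses the y-axis at y ∈ {0, 2}; it meets the x-axis at x = 0 (among the integer gridlines).
Matching integer coefficients to the picture gives p.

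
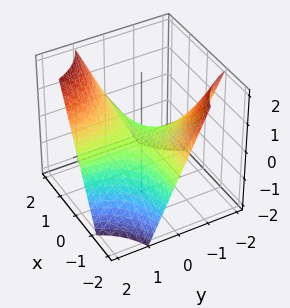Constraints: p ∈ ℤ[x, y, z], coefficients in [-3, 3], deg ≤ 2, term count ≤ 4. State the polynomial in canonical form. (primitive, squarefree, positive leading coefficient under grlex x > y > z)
x*y - z

1. Degree: a hyperbolic paraboloid; a quadric, so deg p = 2.
2. From the visible intercepts: it meets the z-axis at z = 0 (among the integer gridlines); every point of the y-axis in the box is on the surface; the visible x-axis segment lies entirely on the surface.
3. Assembling these constraints gives the stated polynomial.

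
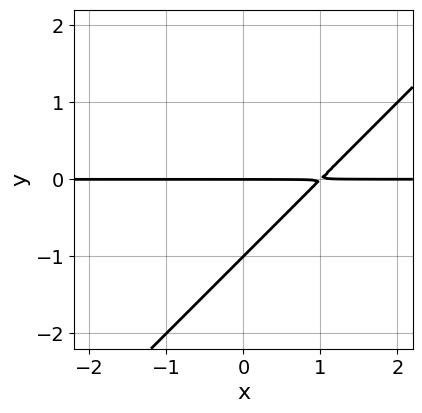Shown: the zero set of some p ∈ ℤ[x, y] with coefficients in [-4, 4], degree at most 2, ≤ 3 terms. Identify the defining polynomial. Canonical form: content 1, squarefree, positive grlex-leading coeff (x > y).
First, degree: a generic line meets the curve in up to 2 points, so deg p = 2.
Then, checking where it meets the axes: the visible x-axis segment lies entirely on the curve; among the integer gridlines, it crosses the y-axis at y ∈ {-1, 0}.
Finally, together with the visible shape, these determine p as stated.

x*y - y^2 - y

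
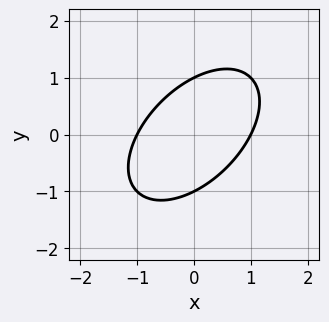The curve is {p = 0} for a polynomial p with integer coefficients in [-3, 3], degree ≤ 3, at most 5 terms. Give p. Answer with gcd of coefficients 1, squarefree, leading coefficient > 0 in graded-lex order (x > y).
x^2 - x*y + y^2 - 1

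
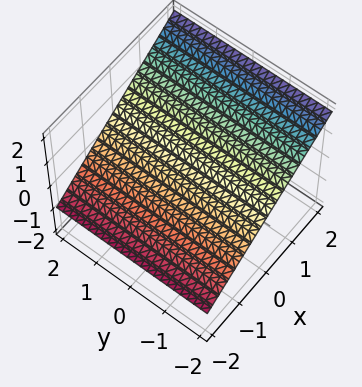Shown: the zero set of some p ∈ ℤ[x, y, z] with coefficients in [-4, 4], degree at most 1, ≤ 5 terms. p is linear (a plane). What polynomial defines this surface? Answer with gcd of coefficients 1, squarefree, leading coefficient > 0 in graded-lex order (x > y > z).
2*x - 3*z + 2

First, deg p = 1. The surface is flat (a plane).
Then, from the visible intercepts: one x-axis crossing is at x = -1; the surface avoids every integer y-axis point in the box.
Finally, fitting integer coefficients to these (and the overall shape) gives p.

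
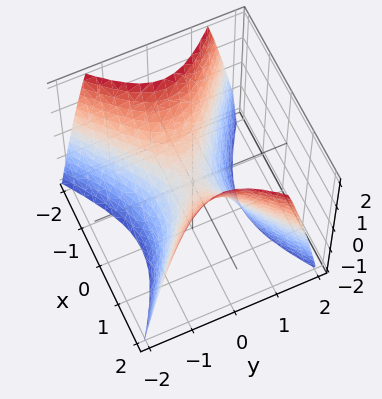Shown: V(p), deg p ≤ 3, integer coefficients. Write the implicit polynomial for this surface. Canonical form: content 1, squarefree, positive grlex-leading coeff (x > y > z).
2*x^2 - 3*y^2 - 2*z

deg p = 2.
Symmetries: mirror symmetry y ↦ −y ⇒ only even powers of y; mirror symmetry x ↦ −x ⇒ only even powers of x.
From the visible intercepts: one z-axis crossing is at z = 0; one x-axis crossing is at x = 0.
Solving for integer coefficients yields p as stated.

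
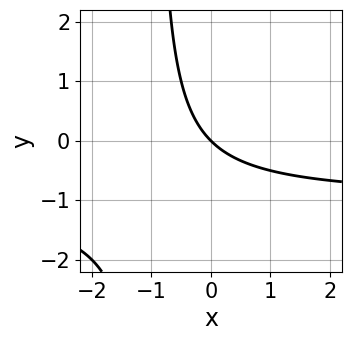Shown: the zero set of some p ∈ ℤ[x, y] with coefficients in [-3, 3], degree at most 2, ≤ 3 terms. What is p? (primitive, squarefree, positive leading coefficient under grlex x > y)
(a) deg p = 2. A generic line meets the curve in up to 2 points.
(b) Reading off the gridlines: it meets the x-axis at x = 0 (among the integer gridlines); one y-axis crossing is at y = 0.
(c) Solving for integer coefficients yields p as stated.

x*y + x + y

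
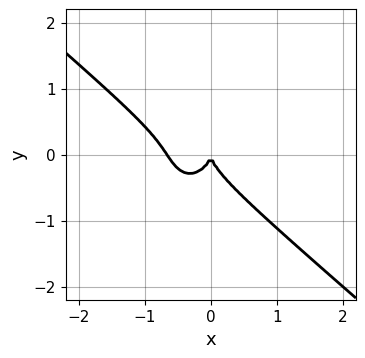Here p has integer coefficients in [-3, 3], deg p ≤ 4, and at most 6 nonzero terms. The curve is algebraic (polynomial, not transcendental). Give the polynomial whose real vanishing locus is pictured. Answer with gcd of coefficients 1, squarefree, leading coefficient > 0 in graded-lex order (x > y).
3*x^3 + 2*x^2*y + 2*y^3 + 2*x^2

First, degree: no degree-2 curve has this shape, so deg p = 3.
Then, from the visible intercepts: it meets the y-axis at y = 0 (among the integer gridlines); it meets the x-axis at x = 0 (among the integer gridlines).
Finally, putting this together gives p.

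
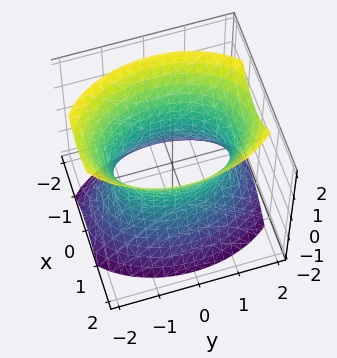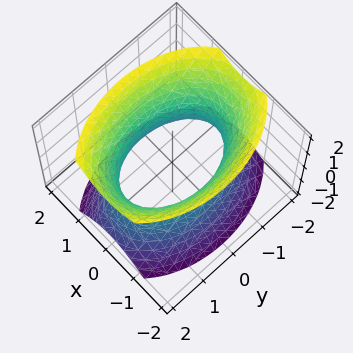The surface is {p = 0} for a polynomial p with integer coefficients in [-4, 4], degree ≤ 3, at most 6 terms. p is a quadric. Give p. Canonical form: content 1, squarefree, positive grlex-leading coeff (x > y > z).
2*x^2 + y^2 - z^2 - 2

(a) deg p = 2.
(b) Symmetries: the x ↦ −x reflection is a symmetry, so x appears only in even powers; the z ↦ −z reflection is a symmetry, so z appears only in even powers; it's symmetric under y → −y, forcing even powers of y.
(c) Checking where it meets the axes: it misses every integer gridline on the z-axis; the x-axis gridline crossings are at x ∈ {-1, 1}.
(d) Together with the visible shape, these determine p as stated.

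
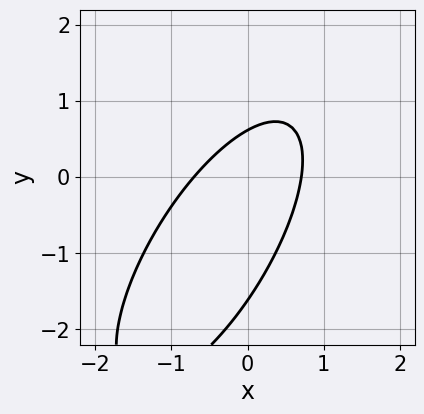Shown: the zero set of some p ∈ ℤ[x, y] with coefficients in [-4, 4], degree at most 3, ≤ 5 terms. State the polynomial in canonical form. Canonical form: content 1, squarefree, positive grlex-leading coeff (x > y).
2*x^2 - 2*x*y + y^2 + y - 1

deg p = 2. No degree-1 curve has this shape.
Putting this together gives p.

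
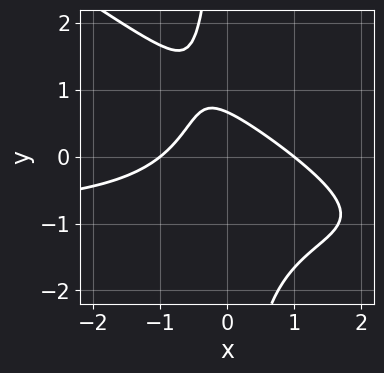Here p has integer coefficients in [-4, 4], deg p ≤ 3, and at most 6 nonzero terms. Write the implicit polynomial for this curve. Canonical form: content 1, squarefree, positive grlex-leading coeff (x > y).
2*x^2*y + 3*x*y^2 + 2*x^2 + 3*y - 2

(a) Degree: the shape is more complex than any degree-2 curve, so deg p = 3.
(b) Reading off the gridlines: among the integer gridlines, it crosses the x-axis at x ∈ {-1, 1}.
(c) Matching integer coefficients to the picture gives p.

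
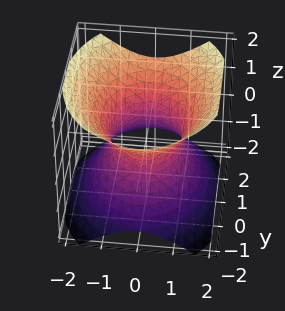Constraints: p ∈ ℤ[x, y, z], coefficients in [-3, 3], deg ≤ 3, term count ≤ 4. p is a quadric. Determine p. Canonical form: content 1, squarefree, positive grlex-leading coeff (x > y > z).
3*x^2 + 2*y^2 - 3*z^2 - 3

(a) The degree is 2 — an hourglass — one-sheet hyperboloid; a quadric.
(b) Symmetries: the x ↦ −x reflection is a symmetry, so x appears only in even powers; it's symmetric under z → −z, forcing even powers of z; the y ↦ −y reflection is a symmetry, so y appears only in even powers.
(c) Observable constraints: the x-axis gridline crossings are at x ∈ {-1, 1}; it misses every integer gridline on the z-axis.
(d) The integer polynomial consistent with all of this is the stated p.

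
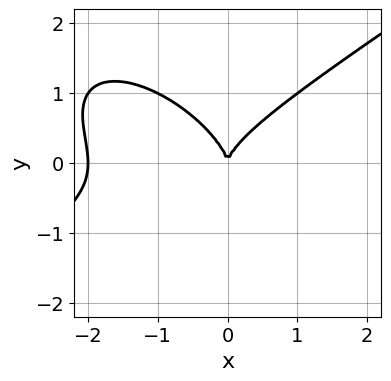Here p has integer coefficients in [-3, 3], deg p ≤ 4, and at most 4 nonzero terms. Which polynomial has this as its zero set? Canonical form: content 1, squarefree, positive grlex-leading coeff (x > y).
x^3 - x*y^2 - 2*y^3 + 2*x^2

1. The degree is 3 — no degree-2 curve has this shape.
2. Against the integer gridlines: it meets the y-axis at y = 0 (among the integer gridlines); the x-axis gridline crossings are at x ∈ {-2, 0}.
3. Assembling these constraints gives the stated polynomial.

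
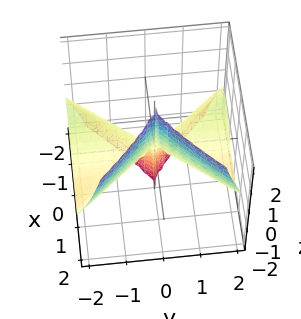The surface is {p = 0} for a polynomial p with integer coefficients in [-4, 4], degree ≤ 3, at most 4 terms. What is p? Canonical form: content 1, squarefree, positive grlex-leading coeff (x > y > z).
3*x^3 - 2*x*y^2 - 3*y^2*z

(a) deg p = 3. The shape is more complex than any degree-2 surface.
(b) From the visible intercepts: every point of the z-axis in the box is on the surface; it crosses the x-axis at the gridline x = 0; every point of the y-axis in the box is on the surface.
(c) These observations pin down the coefficients.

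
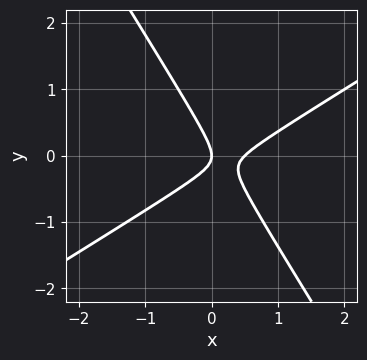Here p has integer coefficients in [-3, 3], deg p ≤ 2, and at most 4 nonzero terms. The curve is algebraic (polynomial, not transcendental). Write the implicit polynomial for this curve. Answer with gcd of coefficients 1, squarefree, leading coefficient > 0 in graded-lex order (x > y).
2*x^2 - 2*x*y - 2*y^2 - x

1. The degree is 2 — no degree-1 curve has this shape.
2. Checking where it meets the axes: it meets the x-axis at x = 0 (among the integer gridlines); it crosses the y-axis at the gridline y = 0.
3. Matching integer coefficients to the picture gives p.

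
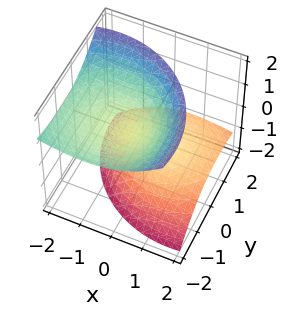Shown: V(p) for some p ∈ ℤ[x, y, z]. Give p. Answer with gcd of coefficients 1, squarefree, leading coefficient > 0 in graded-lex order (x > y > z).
First, I count 2 distinct pieces.
Then, the degree is 2 — the shape is more complex than any degree-1 surface.
Then, reading off the gridlines: the surface avoids every integer y-axis point in the box; no x-intercept at any integer in the box.
Finally, fitting integer coefficients to these (and the overall shape) gives p.

2*x^2 + 3*x*z + 2*y^2 + 3*y*z - 3*z^2 + 1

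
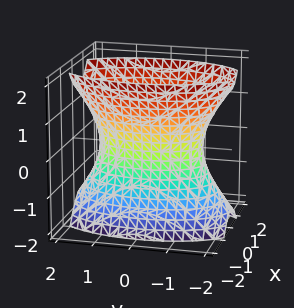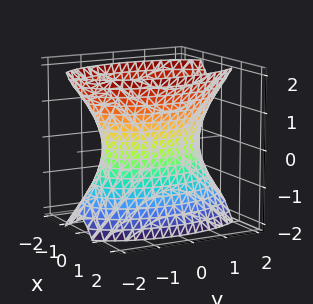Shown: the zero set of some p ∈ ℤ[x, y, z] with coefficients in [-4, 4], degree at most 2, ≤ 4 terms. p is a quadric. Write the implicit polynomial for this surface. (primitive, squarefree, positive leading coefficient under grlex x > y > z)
3*x^2 + y^2 - z^2 - 2

(a) Degree: an hourglass — one-sheet hyperboloid; a quadric, so deg p = 2.
(b) Symmetries: the z ↦ −z reflection is a symmetry, so z appears only in even powers; it's symmetric under y → −y, forcing even powers of y; mirror symmetry x ↦ −x ⇒ only even powers of x.
(c) From the axis intercepts and sections: it misses every integer gridline on the z-axis.
(d) Matching integer coefficients to the picture gives p.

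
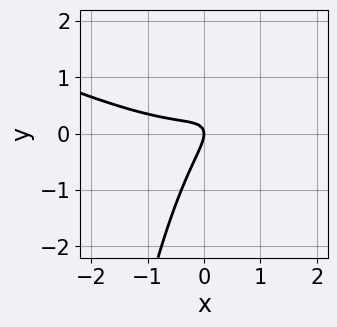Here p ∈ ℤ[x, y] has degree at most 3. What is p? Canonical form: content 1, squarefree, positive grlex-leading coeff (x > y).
First, degree: no degree-2 curve has this shape, so deg p = 3.
Then, checking where it meets the axes: one x-axis crossing is at x = 0; one y-axis crossing is at y = 0.
Finally, matching integer coefficients to the picture gives p.

x^3 + 2*x^2*y - 3*x*y + 2*y^2 + x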